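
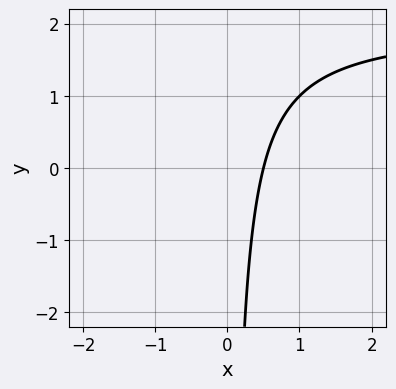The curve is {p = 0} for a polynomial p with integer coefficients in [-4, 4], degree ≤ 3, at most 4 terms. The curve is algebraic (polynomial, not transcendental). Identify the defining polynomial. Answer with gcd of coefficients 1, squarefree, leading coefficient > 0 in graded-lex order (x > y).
1. The degree is 2 — the shape is more complex than any degree-1 curve.
2. From the visible intercepts: the curve avoids every integer y-axis point in the box.
3. These observations pin down the coefficients.

x*y - 2*x + 1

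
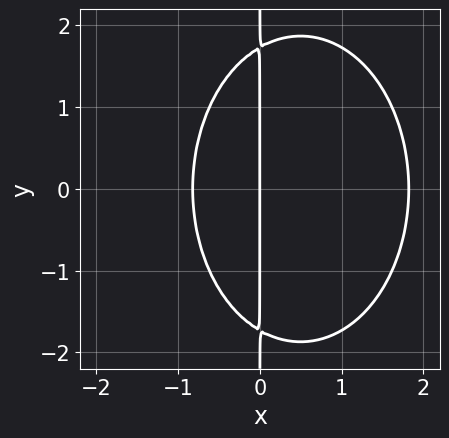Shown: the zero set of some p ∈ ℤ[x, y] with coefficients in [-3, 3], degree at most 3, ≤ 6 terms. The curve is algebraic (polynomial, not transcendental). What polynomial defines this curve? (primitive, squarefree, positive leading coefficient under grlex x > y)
2*x^3 + x*y^2 - 2*x^2 - 3*x

1. Degree: the shape is more complex than any degree-2 curve, so deg p = 3.
2. Symmetries: it's symmetric under y → −y, forcing even powers of y.
3. From the axis intercepts and sections: it meets the x-axis at x = 0 (among the integer gridlines); the visible y-axis segment lies entirely on the curve.
4. Putting this together gives p.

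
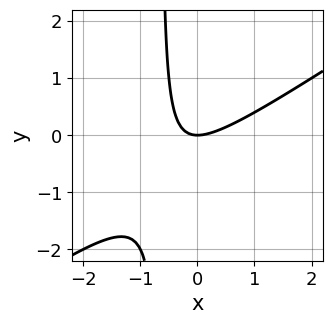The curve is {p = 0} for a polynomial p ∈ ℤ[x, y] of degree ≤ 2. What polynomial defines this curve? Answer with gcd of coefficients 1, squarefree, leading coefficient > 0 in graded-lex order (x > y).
Degree: the shape is more complex than any degree-1 curve, so deg p = 2.
Observable constraints: it meets the x-axis at x = 0 (among the integer gridlines); it crosses the y-axis at the gridline y = 0.
Fitting integer coefficients to these (and the overall shape) gives p.

2*x^2 - 3*x*y - 2*y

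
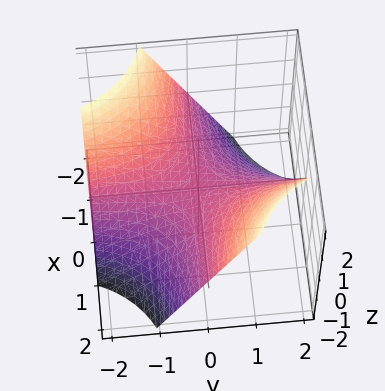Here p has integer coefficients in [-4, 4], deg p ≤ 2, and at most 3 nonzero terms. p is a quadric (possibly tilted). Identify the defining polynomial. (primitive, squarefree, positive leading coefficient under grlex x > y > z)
1. Degree: the shape is more complex than any degree-1 surface, so deg p = 2.
2. Checking where it meets the axes: it crosses the z-axis at the gridline z = 0; every point of the y-axis in the box is on the surface.
3. These observations pin down the coefficients. Check: (1, 0, 0) on the x-axis lies on the surface, and p(1, 0, 0) = 0. ✓

x*y - z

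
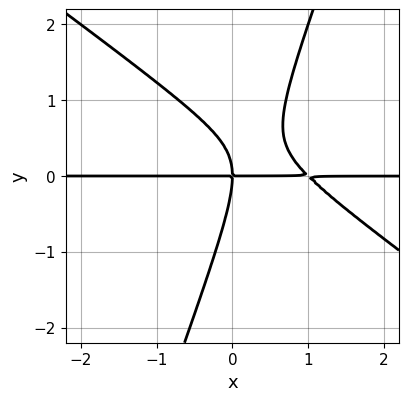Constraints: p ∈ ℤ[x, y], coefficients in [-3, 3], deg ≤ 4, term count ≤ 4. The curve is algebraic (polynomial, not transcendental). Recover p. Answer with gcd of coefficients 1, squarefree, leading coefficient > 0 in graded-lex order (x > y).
2*x^2*y + 2*x*y^2 - y^3 - 2*x*y

1. deg p = 3. A generic line meets the curve in up to 3 points.
2. Reading off the gridlines: every point of the x-axis in the box is on the curve; it meets the y-axis at y = 0 (among the integer gridlines).
3. These observations pin down the coefficients.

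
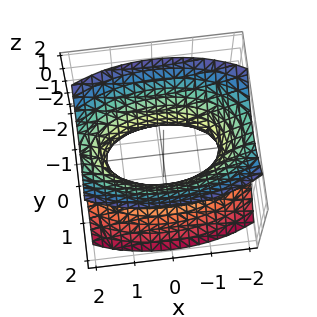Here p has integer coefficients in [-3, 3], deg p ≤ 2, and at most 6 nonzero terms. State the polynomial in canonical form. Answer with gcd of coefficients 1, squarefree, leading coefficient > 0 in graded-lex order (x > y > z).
First, the degree is 2 — an hourglass — one-sheet hyperboloid; a quadric.
Next, symmetries: it's symmetric under y → −y, forcing even powers of y; the x ↦ −x reflection is a symmetry, so x appears only in even powers; it's symmetric under z → −z, forcing even powers of z.
Next, observable constraints: no z-intercept at any integer in the box.
Finally, together with the visible shape, these determine p as stated.

x^2 + 3*y^2 - 2*z^2 - 2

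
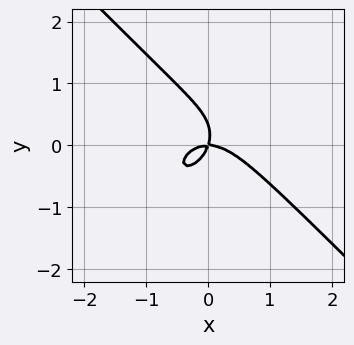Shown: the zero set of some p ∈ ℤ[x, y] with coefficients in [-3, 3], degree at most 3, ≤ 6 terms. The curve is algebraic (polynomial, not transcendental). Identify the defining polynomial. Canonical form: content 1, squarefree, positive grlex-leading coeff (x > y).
1. Degree: a generic line meets the curve in up to 3 points, so deg p = 3.
2. Reading off the gridlines: it crosses the y-axis at the gridline y = 0; it meets the x-axis at x = 0 (among the integer gridlines).
3. These observations pin down the coefficients.

3*x^3 + 3*y^3 + 3*x*y - y^2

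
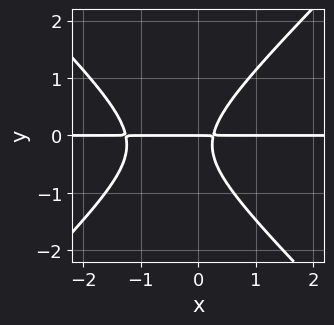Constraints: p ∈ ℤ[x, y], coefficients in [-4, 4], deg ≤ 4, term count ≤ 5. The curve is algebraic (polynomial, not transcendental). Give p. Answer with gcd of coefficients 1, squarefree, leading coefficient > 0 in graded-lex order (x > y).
3*x^2*y - 3*y^3 + 3*x*y - y^2 - y

deg p = 3. No degree-2 curve has this shape.
From the visible intercepts: it crosses the y-axis at the gridline y = 0; the visible x-axis segment lies entirely on the curve.
Solving for integer coefficients yields p as stated.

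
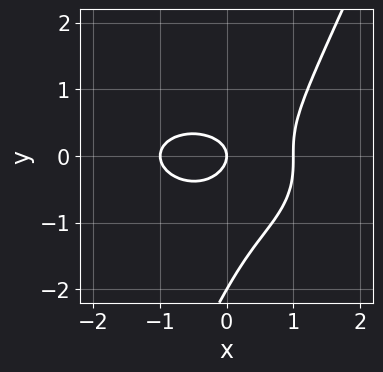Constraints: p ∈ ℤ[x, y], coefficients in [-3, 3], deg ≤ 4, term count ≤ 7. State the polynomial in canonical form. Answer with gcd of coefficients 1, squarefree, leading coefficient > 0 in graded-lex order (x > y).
Degree: a generic line meets the curve in up to 3 points, so deg p = 3.
From the axis intercepts and sections: among the integer gridlines, it crosses the x-axis at x ∈ {-1, 0, 1}; among the integer gridlines, it crosses the y-axis at y ∈ {-2, 0}.
The integer polynomial consistent with all of this is the stated p.

x^3 + 2*x*y^2 - y^3 - 2*y^2 - x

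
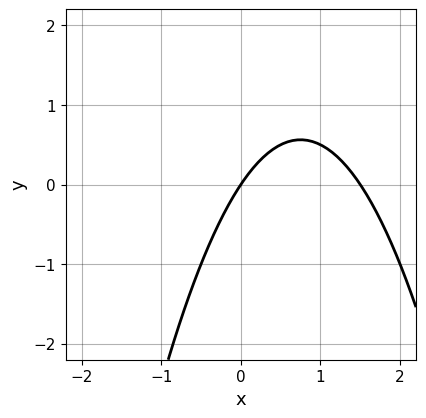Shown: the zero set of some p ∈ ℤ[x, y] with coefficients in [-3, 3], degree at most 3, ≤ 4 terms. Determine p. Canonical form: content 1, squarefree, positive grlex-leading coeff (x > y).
2*x^2 - 3*x + 2*y

(a) The degree is 2 — no degree-1 curve has this shape.
(b) From the visible intercepts: it crosses the y-axis at the gridline y = 0; it crosses the x-axis at the gridline x = 0.
(c) Putting this together gives p.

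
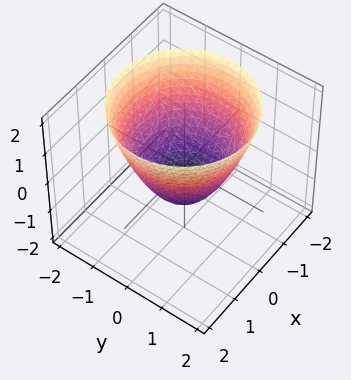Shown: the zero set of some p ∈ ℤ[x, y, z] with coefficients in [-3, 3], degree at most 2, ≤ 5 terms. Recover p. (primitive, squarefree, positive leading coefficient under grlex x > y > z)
x^2 + y^2 - z - 1

Degree: no degree-1 surface has this shape, so deg p = 2.
Symmetries: rotational symmetry about the z-axis ⇒ p depends on x, y only through x² + y².
From the axis intercepts and sections: among the integer gridlines, it crosses the x-axis at x ∈ {-1, 1}; among the integer gridlines, it crosses the y-axis at y ∈ {-1, 1}; a circular section at z = 2 has radius between 1 and 2.
Together with the visible shape, these determine p as stated. Check: (0, 0, -1) on the z-axis lies on the surface, and p(0, 0, -1) = 0. ✓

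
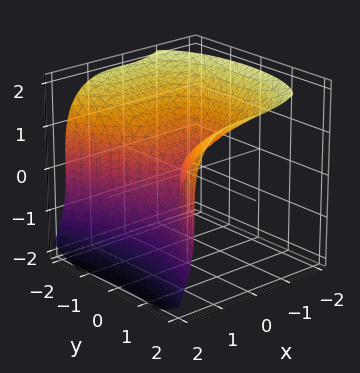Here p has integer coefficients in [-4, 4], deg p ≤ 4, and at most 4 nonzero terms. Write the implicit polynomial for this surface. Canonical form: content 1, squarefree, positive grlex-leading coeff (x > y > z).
1. Degree: a generic line meets the surface in up to 3 points, so deg p = 3.
2. Checking where it meets the axes: it crosses the z-axis at the gridline z = 0; it meets the x-axis at x = 0 (among the integer gridlines); it crosses the y-axis at the gridline y = 0.
3. Matching integer coefficients to the picture gives p.

3*x^3 + 2*z^3 - 3*y^2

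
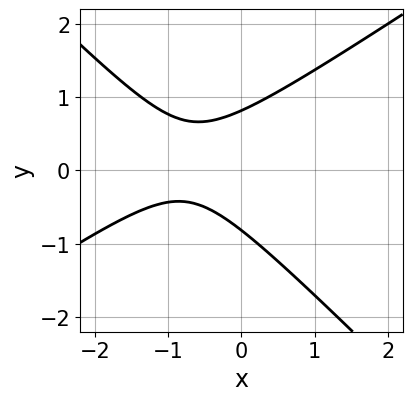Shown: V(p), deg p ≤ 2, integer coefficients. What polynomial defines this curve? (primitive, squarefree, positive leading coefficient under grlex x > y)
2*x^2 - x*y - 3*y^2 + 3*x + 2

1. The degree is 2 — no degree-1 curve has this shape.
2. Against the integer gridlines: the curve avoids every integer x-axis point in the box.
3. These observations pin down the coefficients.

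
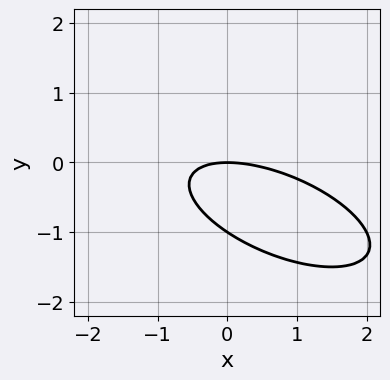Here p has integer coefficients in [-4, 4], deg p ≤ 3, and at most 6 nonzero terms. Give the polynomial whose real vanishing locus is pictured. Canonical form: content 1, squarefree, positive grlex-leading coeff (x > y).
x^2 + 2*x*y + 3*y^2 + 3*y

1. The degree is 2 — a generic line meets the curve in up to 2 points.
2. Observable constraints: the y-axis gridline crossings are at y ∈ {-1, 0}; one x-axis crossing is at x = 0.
3. Matching integer coefficients to the picture gives p.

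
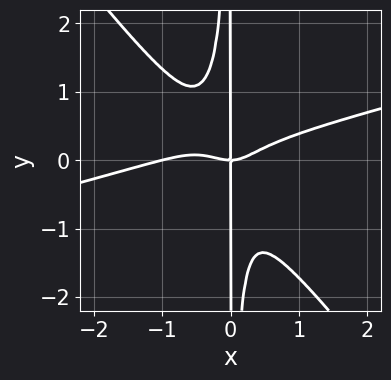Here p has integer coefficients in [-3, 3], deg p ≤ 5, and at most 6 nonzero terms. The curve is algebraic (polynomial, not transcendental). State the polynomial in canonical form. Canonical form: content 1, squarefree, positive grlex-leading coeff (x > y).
deg p = 4. The shape is more complex than any degree-3 curve.
Observable constraints: every point of the y-axis in the box is on the curve; the x-axis gridline crossings are at x ∈ {-1, 0}.
Assembling these constraints gives the stated polynomial.

x^4 - 3*x^3*y - 3*x^2*y^2 + x^3 - x*y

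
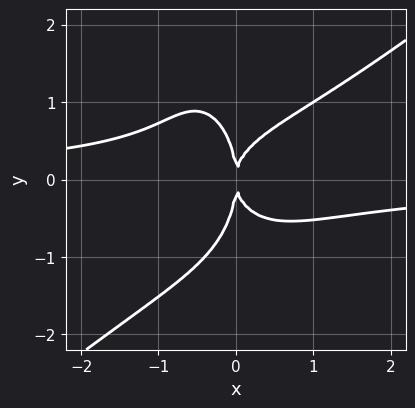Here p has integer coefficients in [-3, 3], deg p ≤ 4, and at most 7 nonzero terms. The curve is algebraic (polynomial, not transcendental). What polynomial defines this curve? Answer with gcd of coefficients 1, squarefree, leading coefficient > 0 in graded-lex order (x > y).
3*x^3*y - 3*x^2*y^2 - y^4 - 2*x*y^2 + 3*x^2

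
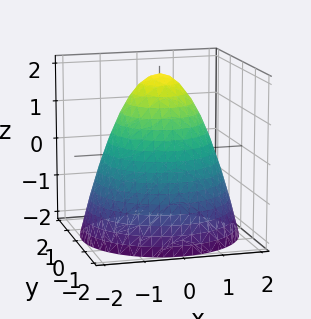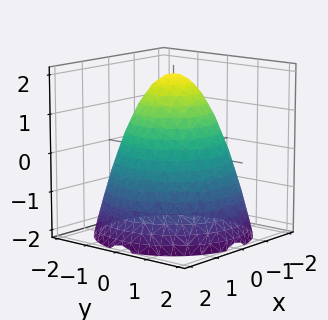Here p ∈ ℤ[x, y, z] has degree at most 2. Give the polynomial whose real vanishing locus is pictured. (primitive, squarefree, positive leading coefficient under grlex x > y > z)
x^2 + y^2 + z - 2

First, degree: the shape is more complex than any degree-1 surface, so deg p = 2.
Then, symmetries: rotational symmetry about the z-axis ⇒ p depends on x, y only through x² + y².
Then, against the integer gridlines: a circular section at z = 1 has radius exactly 1; it crosses the z-axis at the gridline z = 2.
Finally, these observations pin down the coefficients.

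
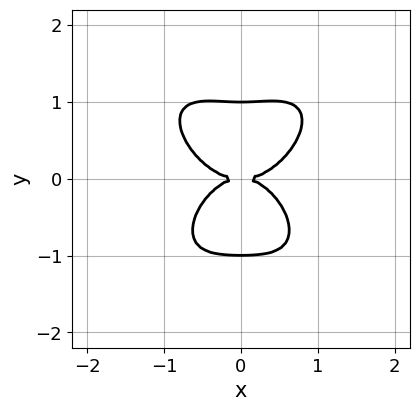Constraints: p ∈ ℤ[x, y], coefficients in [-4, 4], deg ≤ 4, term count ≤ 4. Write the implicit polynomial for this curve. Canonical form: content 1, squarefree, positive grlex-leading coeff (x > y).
Degree: the shape is more complex than any degree-3 curve, so deg p = 4.
Symmetries: the x ↦ −x reflection is a symmetry, so x appears only in even powers.
From the axis intercepts and sections: the y-axis gridline crossings are at y ∈ {-1, 0, 1}; it meets the x-axis at x = 0 (among the integer gridlines).
The integer polynomial consistent with all of this is the stated p.

3*x^4 + 3*y^4 - x^2*y - 3*y^2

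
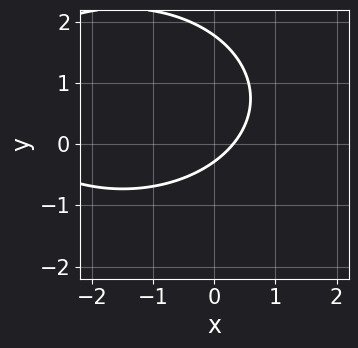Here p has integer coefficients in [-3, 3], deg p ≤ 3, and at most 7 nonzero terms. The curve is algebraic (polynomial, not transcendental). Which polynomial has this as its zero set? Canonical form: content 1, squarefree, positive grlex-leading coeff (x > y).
x^2 + 2*y^2 + 3*x - 3*y - 1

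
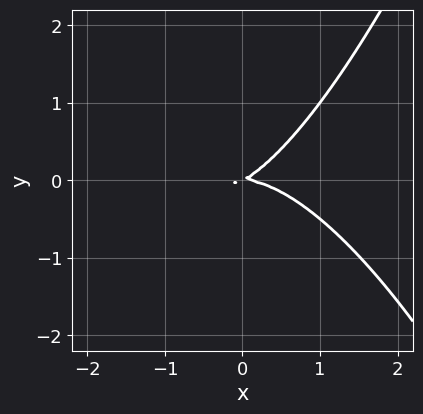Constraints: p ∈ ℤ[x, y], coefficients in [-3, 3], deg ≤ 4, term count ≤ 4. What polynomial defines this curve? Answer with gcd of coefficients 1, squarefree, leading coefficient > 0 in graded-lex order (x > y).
1. deg p = 3.
2. Observable constraints: one y-axis crossing is at y = 0; it meets the x-axis at x = 0 (among the integer gridlines).
3. Putting this together gives p.

x^3 + x*y - 2*y^2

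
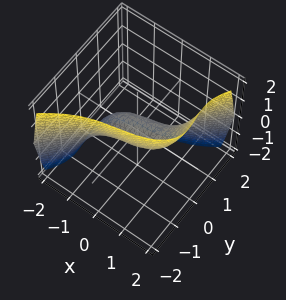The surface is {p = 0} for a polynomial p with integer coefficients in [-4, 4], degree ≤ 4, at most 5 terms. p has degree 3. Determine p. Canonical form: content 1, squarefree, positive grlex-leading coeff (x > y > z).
x^3 + 2*x*y^2 - 3*y^3 - 3*z

The degree is 3 — a generic line meets the surface in up to 3 points.
Reading off the gridlines: it meets the y-axis at y = 0 (among the integer gridlines); it meets the z-axis at z = 0 (among the integer gridlines); it meets the x-axis at x = 0 (among the integer gridlines).
Matching integer coefficients to the picture gives p.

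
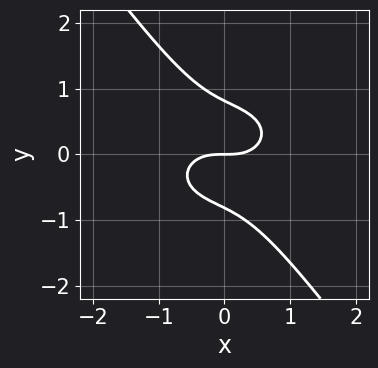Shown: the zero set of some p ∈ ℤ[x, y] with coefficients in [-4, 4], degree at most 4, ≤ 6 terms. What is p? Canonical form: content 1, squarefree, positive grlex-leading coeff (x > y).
(a) The degree is 3 — the shape is more complex than any degree-2 curve.
(b) From the visible intercepts: it crosses the y-axis at the gridline y = 0; one x-axis crossing is at x = 0.
(c) Together with the visible shape, these determine p as stated.

2*x^3 + 3*x*y^2 + 3*y^3 - 2*y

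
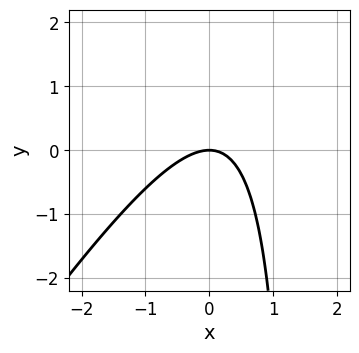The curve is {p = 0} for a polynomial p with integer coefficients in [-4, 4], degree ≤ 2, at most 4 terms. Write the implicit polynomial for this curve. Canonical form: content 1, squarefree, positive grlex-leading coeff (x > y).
3*x^2 - 2*x*y + 3*y

(a) Degree: the shape is more complex than any degree-1 curve, so deg p = 2.
(b) From the visible intercepts: it meets the y-axis at y = 0 (among the integer gridlines); it meets the x-axis at x = 0 (among the integer gridlines).
(c) The integer polynomial consistent with all of this is the stated p.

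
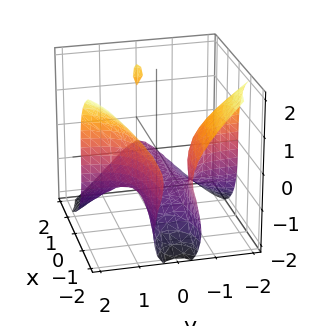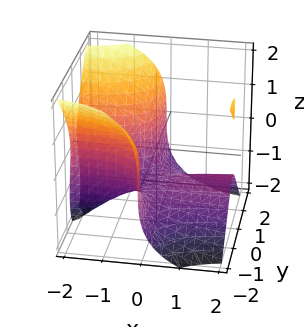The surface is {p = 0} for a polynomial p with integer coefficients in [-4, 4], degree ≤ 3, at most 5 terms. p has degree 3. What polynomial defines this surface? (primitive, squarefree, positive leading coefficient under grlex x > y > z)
3*x*y^2 - x*z^2 + z^3 + 1

1. deg p = 3. A generic line meets the surface in up to 3 points.
2. From the axis intercepts and sections: the surface avoids every integer y-axis point in the box; it crosses the z-axis at the gridline z = -1; no x-intercept at any integer in the box.
3. These observations pin down the coefficients.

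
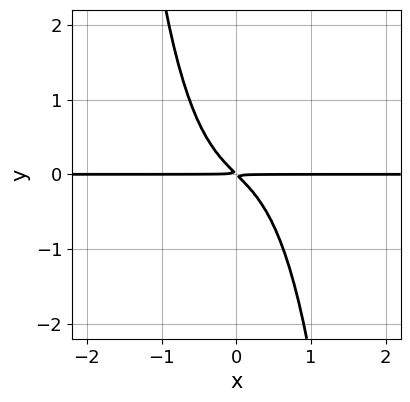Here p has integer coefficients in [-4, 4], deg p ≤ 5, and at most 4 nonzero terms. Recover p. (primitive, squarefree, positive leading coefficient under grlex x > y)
3*x^3*y + 2*x*y + 2*y^2

(a) The degree is 4 — a generic line meets the curve in up to 4 points.
(b) Observable constraints: the visible x-axis segment lies entirely on the curve.
(c) Matching integer coefficients to the picture gives p.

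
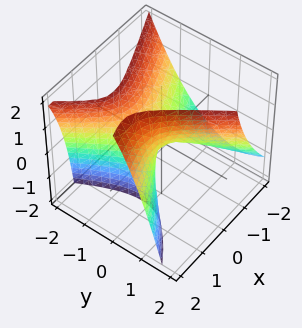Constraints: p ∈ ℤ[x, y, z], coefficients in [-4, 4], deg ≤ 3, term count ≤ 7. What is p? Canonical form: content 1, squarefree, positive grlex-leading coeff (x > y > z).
(a) The degree is 2 — a generic line meets the surface in up to 2 points.
(b) Against the integer gridlines: one z-axis crossing is at z = 0; it meets the y-axis at y = 0 (among the integer gridlines); one x-axis crossing is at x = 0.
(c) Fitting integer coefficients to these (and the overall shape) gives p.

2*x^2 - 3*x*y - 3*x*z - 3*y^2 + 2*z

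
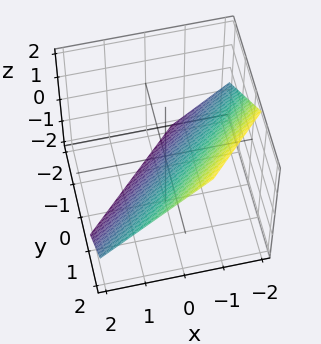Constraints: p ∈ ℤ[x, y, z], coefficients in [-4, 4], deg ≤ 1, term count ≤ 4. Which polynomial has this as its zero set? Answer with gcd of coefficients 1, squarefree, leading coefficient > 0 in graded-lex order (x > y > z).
(a) deg p = 1.
(b) The integer polynomial consistent with all of this is the stated p.

3*x - 3*y + 3*z + 2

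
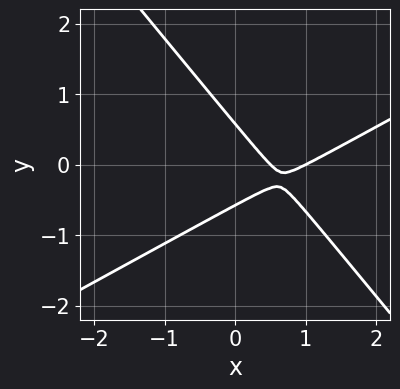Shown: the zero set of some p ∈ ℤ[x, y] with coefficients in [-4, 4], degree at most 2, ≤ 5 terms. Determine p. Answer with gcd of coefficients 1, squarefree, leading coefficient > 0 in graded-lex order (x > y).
2*x^2 - 2*x*y - 3*y^2 - 3*x + 1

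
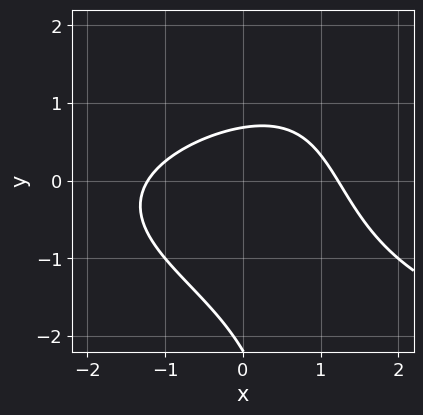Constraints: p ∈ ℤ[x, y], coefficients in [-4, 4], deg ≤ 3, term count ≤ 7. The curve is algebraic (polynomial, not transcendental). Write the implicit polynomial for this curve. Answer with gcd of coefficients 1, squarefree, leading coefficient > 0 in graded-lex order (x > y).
1. deg p = 3.
2. Matching integer coefficients to the picture gives p.

2*x*y^2 - 2*x^2 - 2*y^2 - 3*y + 3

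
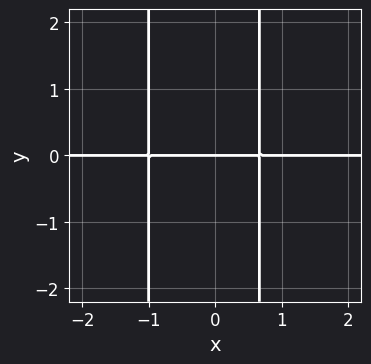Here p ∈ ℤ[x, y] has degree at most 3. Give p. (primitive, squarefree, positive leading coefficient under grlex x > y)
3*x^2*y + x*y - 2*y

The degree is 3 — the shape is more complex than any degree-2 curve.
Against the integer gridlines: the visible x-axis segment lies entirely on the curve; it meets the y-axis at y = 0 (among the integer gridlines).
Fitting integer coefficients to these (and the overall shape) gives p.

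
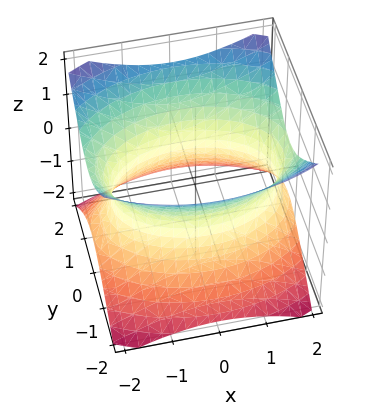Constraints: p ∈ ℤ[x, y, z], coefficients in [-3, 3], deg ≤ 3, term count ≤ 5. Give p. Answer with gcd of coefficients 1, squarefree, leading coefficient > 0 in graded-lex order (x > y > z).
x^2 + 2*y^2 - 2*z^2 - 3

1. Degree: one connected sheet with a waist; a quadric, so deg p = 2.
2. Symmetries: mirror symmetry x ↦ −x ⇒ only even powers of x; mirror symmetry y ↦ −y ⇒ only even powers of y; the z ↦ −z reflection is a symmetry, so z appears only in even powers.
3. Reading off the gridlines: it misses every integer gridline on the z-axis.
4. Fitting integer coefficients to these (and the overall shape) gives p.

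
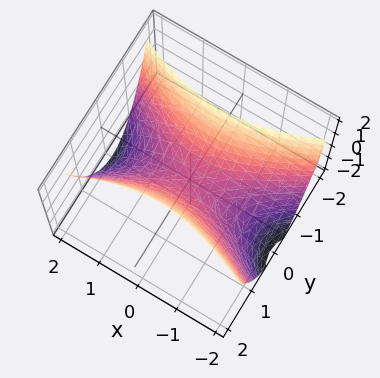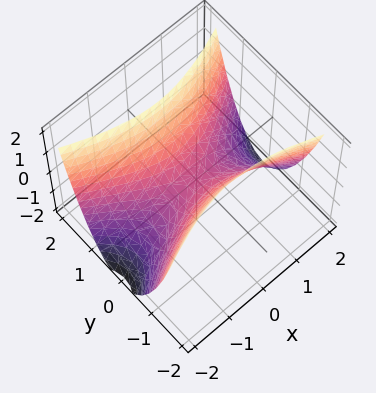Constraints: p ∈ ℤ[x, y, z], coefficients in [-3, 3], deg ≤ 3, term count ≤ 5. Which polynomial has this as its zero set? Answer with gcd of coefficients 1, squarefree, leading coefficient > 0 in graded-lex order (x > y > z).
The degree is 2 — a hyperbolic paraboloid; a quadric.
Symmetries: it's symmetric under x → −x, forcing even powers of x; it's symmetric under y → −y, forcing even powers of y.
From the visible intercepts: it meets the y-axis at y = 0 (among the integer gridlines); it crosses the z-axis at the gridline z = 0; it meets the x-axis at x = 0 (among the integer gridlines).
The integer polynomial consistent with all of this is the stated p.

x^2 - 3*y^2 + 2*z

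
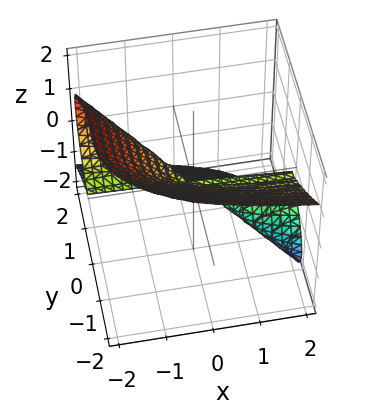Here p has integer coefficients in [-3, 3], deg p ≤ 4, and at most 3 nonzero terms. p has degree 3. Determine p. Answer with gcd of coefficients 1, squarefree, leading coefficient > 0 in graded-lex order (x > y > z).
Degree: no degree-2 surface has this shape, so deg p = 3.
Checking where it meets the axes: it crosses the y-axis at the gridline y = 0; every point of the x-axis in the box is on the surface; one z-axis crossing is at z = 0.
Matching integer coefficients to the picture gives p.

3*x*z^2 + 2*y^3 + 3*z^3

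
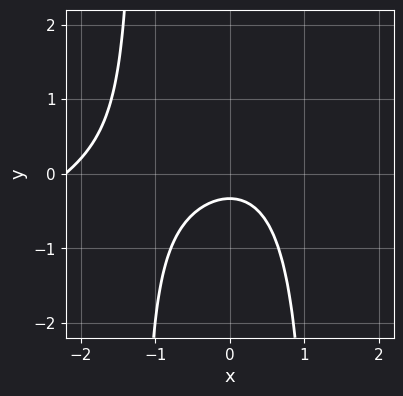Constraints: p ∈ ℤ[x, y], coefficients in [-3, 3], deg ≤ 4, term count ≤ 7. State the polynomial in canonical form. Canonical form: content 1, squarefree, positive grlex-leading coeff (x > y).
x^3 - 2*x^2*y + 2*x^2 + 3*y + 1

First, deg p = 3.
Next, from the visible intercepts: no x-intercept at any integer in the box.
Finally, solving for integer coefficients yields p as stated.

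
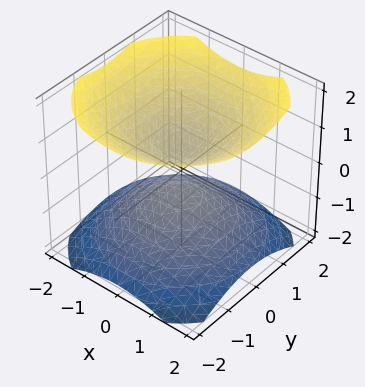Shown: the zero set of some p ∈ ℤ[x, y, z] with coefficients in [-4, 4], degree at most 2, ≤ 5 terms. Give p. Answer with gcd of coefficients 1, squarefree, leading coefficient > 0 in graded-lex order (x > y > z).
1. There are 2 components. They look like related sheets of one shape, so recover p as a whole.
2. Degree: a generic line meets the surface in up to 2 points, so deg p = 2.
3. Symmetry: the surface is invariant under rotation about z: p = q(x² + y², z).
4. From the axis intercepts and sections: no y-intercept at any integer in the box; it misses every integer gridline on the x-axis; a circular section at z = -1 has radius exactly 1.
5. Fitting integer coefficients to these (and the overall shape) gives p.

2*x^2 + 2*y^2 - 3*z^2 + 1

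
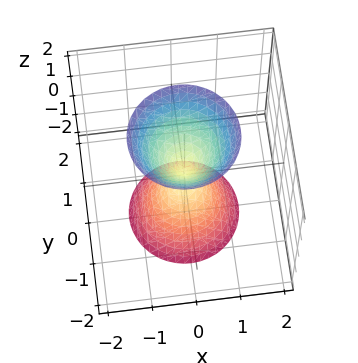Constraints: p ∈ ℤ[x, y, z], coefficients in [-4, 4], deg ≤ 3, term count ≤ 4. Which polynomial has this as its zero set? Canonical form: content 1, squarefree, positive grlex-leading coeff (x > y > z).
3*x^2 + 3*y^2 - z^2

The picture has 2 separate pieces. Treating them together as one polynomial.
deg p = 2. Two nappes meeting at a single point; a quadric.
Symmetries: it's symmetric under z → −z, forcing even powers of z; the surface is invariant under rotation about z: p = q(x² + y², z).
Observable constraints: it crosses the x-axis at the gridline x = 0; a circular section at z = -1 has radius between 0 and 1; one y-axis crossing is at y = 0; it meets the z-axis at z = 0 (among the integer gridlines).
Fitting integer coefficients to these (and the overall shape) gives p.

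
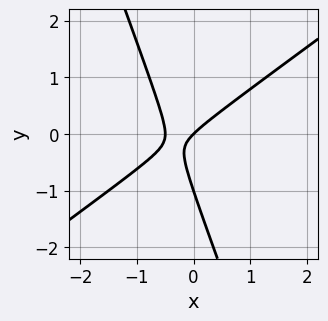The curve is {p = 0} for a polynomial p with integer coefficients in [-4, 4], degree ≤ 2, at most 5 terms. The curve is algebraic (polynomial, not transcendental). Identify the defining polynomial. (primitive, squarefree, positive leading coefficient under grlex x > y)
2*x^2 - 2*x*y - y^2 + x - y

The degree is 2 — no degree-1 curve has this shape.
From the visible intercepts: among the integer gridlines, it crosses the y-axis at y ∈ {-1, 0}; it meets the x-axis at x = 0 (among the integer gridlines).
Together with the visible shape, these determine p as stated.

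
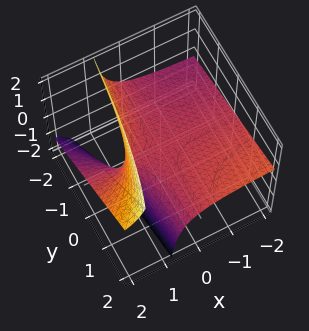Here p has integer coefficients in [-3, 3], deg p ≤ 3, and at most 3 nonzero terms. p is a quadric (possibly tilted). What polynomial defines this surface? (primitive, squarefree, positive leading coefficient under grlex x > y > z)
First, deg p = 2. No degree-1 surface has this shape.
Then, reading off the gridlines: one z-axis crossing is at z = 0; the visible x-axis segment lies entirely on the surface; every point of the y-axis in the box is on the surface.
Finally, solving for integer coefficients yields p as stated.

x*y - 3*x*z + 3*z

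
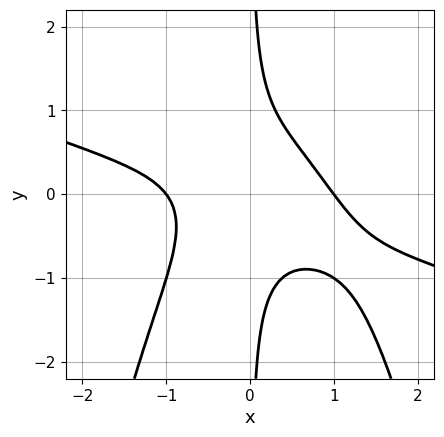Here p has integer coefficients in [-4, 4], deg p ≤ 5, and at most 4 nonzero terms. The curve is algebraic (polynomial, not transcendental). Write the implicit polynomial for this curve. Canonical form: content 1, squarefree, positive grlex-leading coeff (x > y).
x^4 + 3*x^3*y + 3*x*y^2 - 1

First, deg p = 4. A generic line meets the curve in up to 4 points.
Then, from the visible intercepts: the x-axis gridline crossings are at x ∈ {-1, 1}; the curve avoids every integer y-axis point in the box.
Finally, assembling these constraints gives the stated polynomial.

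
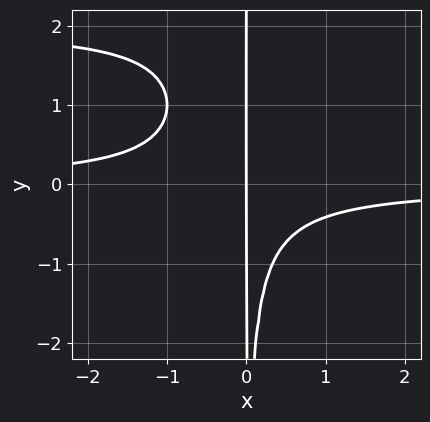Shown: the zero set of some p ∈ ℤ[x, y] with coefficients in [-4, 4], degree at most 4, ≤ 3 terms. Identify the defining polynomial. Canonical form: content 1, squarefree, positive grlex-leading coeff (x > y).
x^2*y^2 - 2*x^2*y - x

deg p = 4. No degree-3 curve has this shape.
Against the integer gridlines: it crosses the x-axis at the gridline x = 0; the visible y-axis segment lies entirely on the curve.
Solving for integer coefficients yields p as stated.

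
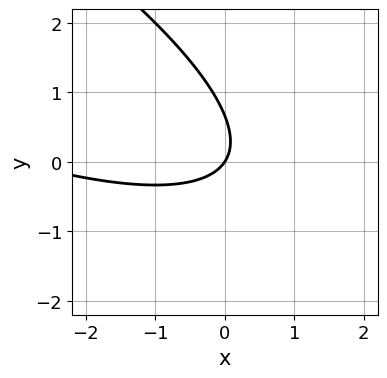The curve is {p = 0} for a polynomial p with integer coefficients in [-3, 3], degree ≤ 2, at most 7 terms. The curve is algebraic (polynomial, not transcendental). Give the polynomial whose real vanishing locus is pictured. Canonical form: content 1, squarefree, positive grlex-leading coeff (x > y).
First, deg p = 2. No degree-1 curve has this shape.
Next, from the visible intercepts: it meets the x-axis at x = 0 (among the integer gridlines); it crosses the y-axis at the gridline y = 0.
Finally, together with the visible shape, these determine p as stated.

x^2 + 3*x*y + 3*y^2 + 3*x - 2*y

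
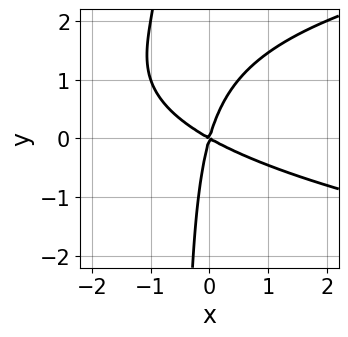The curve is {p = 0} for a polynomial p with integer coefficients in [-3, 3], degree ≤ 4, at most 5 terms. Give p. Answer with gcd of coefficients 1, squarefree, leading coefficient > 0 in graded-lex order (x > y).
2*x*y^2 - 2*x^2 - 3*x*y + y^2

(a) Degree: the shape is more complex than any degree-2 curve, so deg p = 3.
(b) Against the integer gridlines: it meets the x-axis at x = 0 (among the integer gridlines); it meets the y-axis at y = 0 (among the integer gridlines).
(c) Fitting integer coefficients to these (and the overall shape) gives p.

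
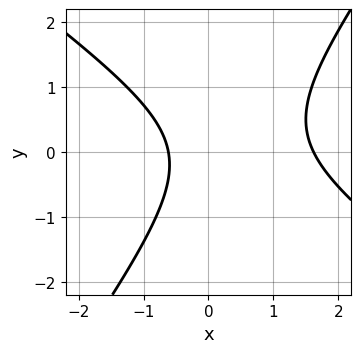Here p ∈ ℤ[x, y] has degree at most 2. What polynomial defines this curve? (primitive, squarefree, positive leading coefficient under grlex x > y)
3*x^2 + 2*x*y - 3*y^2 - 3*x - 3

(a) deg p = 2. The shape is more complex than any degree-1 curve.
(b) From the visible intercepts: it misses every integer gridline on the y-axis.
(c) The integer polynomial consistent with all of this is the stated p.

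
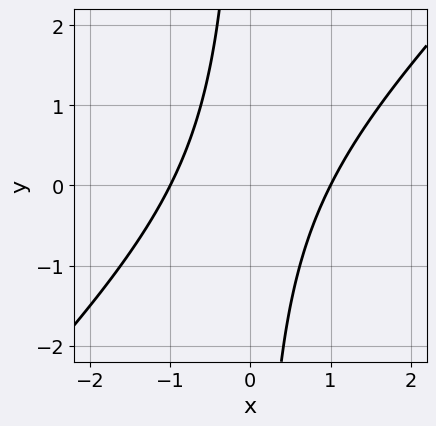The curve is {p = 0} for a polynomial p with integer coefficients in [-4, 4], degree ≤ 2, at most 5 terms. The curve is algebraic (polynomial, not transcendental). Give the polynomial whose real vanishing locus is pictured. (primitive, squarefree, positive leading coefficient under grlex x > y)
x^2 - x*y - 1

(a) The degree is 2 — no degree-1 curve has this shape.
(b) Against the integer gridlines: the x-axis gridline crossings are at x ∈ {-1, 1}; no y-intercept at any integer in the box.
(c) Together with the visible shape, these determine p as stated.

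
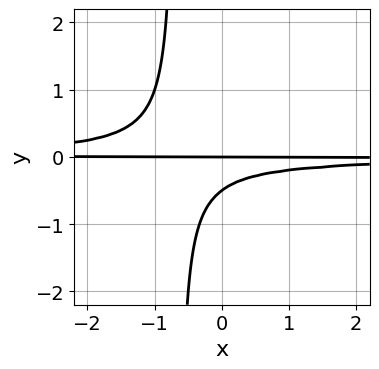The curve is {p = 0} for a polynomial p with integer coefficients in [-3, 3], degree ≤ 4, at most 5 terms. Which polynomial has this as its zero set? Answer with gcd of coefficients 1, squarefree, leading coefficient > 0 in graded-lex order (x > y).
3*x*y^2 + 2*y^2 + y

1. Degree: a generic line meets the curve in up to 3 points, so deg p = 3.
2. From the axis intercepts and sections: it crosses the y-axis at the gridline y = 0; every point of the x-axis in the box is on the curve.
3. Putting this together gives p.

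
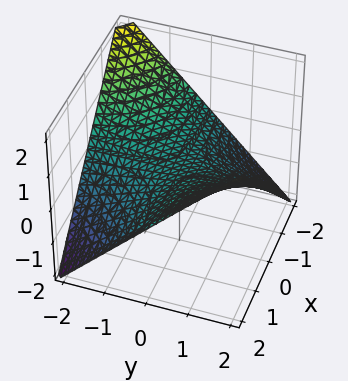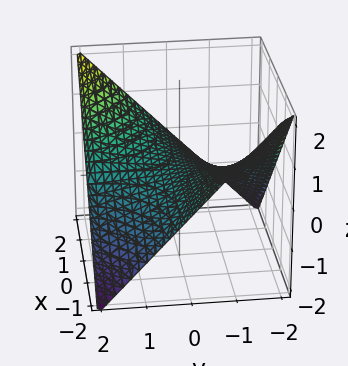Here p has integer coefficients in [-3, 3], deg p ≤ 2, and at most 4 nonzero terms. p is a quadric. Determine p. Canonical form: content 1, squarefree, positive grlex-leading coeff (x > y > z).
x*y - 2*z

First, degree: a saddle surface; a quadric, so deg p = 2.
Then, checking where it meets the axes: the visible x-axis segment lies entirely on the surface; every point of the y-axis in the box is on the surface.
Finally, putting this together gives p.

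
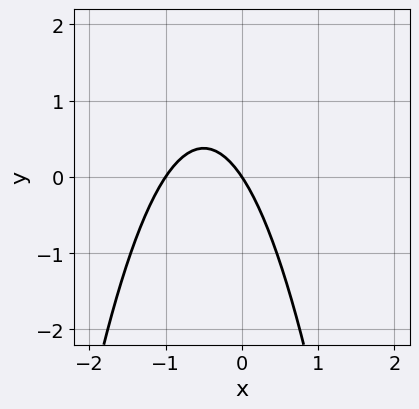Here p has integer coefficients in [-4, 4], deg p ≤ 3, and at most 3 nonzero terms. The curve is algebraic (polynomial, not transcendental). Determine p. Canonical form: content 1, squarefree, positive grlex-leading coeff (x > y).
First, deg p = 2. A generic line meets the curve in up to 2 points.
Then, against the integer gridlines: it crosses the y-axis at the gridline y = 0; among the integer gridlines, it crosses the x-axis at x ∈ {-1, 0}.
Finally, solving for integer coefficients yields p as stated.

3*x^2 + 3*x + 2*y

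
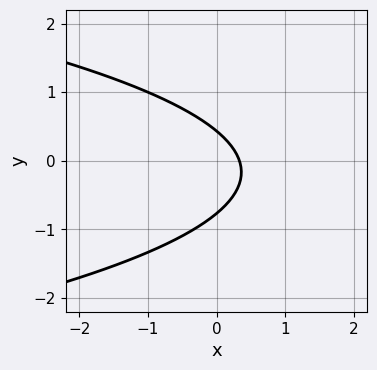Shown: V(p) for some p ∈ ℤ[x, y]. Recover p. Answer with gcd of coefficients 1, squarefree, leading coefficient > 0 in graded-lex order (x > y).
3*y^2 + 3*x + y - 1

(a) deg p = 2. The shape is more complex than any degree-1 curve.
(b) Solving for integer coefficients yields p as stated.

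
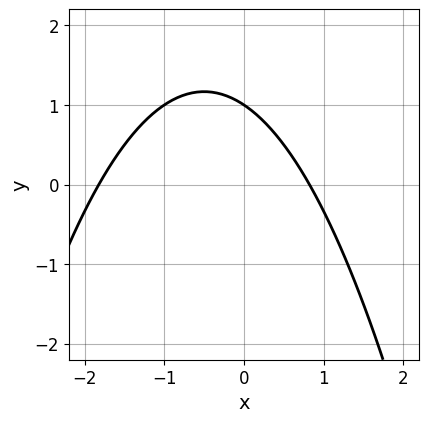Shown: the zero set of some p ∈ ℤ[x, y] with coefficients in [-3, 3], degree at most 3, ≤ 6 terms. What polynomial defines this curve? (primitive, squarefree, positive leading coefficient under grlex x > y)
2*x^2 + 2*x + 3*y - 3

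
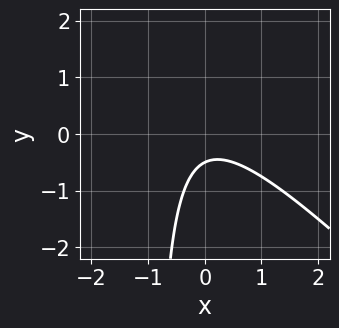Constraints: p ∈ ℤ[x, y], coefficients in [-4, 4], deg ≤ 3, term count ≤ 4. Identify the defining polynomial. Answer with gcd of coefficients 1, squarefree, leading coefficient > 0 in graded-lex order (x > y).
2*x^2 + 2*x*y + 2*y + 1

First, the degree is 2 — the shape is more complex than any degree-1 curve.
Then, against the integer gridlines: no x-intercept at any integer in the box.
Finally, matching integer coefficients to the picture gives p.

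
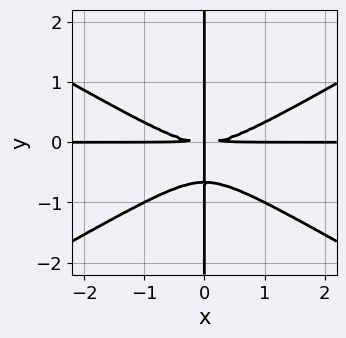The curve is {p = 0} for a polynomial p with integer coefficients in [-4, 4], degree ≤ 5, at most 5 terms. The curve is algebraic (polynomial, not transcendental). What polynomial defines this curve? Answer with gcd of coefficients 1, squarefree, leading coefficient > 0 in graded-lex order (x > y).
1. The degree is 4 — a generic line meets the curve in up to 4 points.
2. Reading off the gridlines: the visible x-axis segment lies entirely on the curve; every point of the y-axis in the box is on the curve.
3. Matching integer coefficients to the picture gives p.

x^3*y - 3*x*y^3 - 2*x*y^2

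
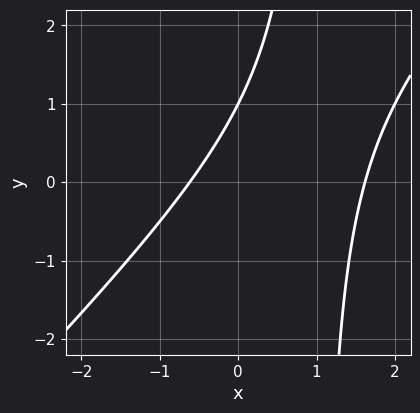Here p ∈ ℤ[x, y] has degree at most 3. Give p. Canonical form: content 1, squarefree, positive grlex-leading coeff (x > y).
deg p = 2.
Observable constraints: one y-axis crossing is at y = 1.
Putting this together gives p.

x^2 - x*y - x + y - 1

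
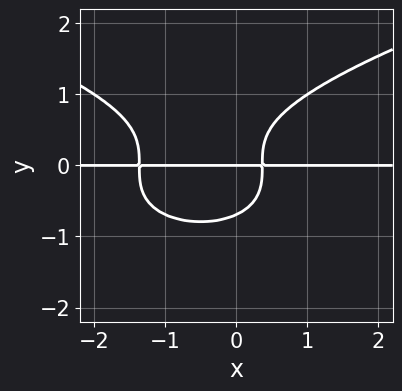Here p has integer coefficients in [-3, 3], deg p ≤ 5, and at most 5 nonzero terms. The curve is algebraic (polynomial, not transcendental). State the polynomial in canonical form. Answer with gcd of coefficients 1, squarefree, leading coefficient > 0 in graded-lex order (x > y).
(a) The degree is 4 — a generic line meets the curve in up to 4 points.
(b) Reading off the gridlines: the visible x-axis segment lies entirely on the curve; one y-axis crossing is at y = 0.
(c) Together with the visible shape, these determine p as stated.

3*y^4 - 2*x^2*y - 2*x*y + y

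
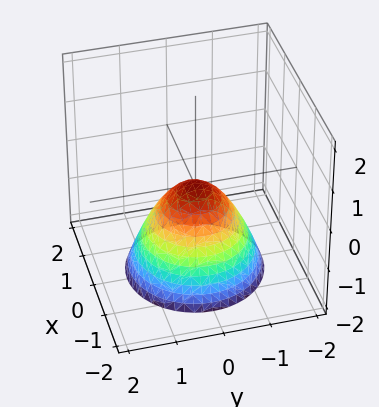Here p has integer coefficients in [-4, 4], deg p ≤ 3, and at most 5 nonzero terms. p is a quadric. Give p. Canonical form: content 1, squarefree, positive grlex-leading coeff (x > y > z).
First, deg p = 2. A single bowl opening along one axis; a quadric.
Next, by symmetry, every cross-section ⟂ z is a circle, so x, y appear only via x² + y².
Then, from the axis intercepts and sections: it crosses the x-axis at the gridline x = 0; a circular section at z = -2 has radius between 1 and 2.
Finally, solving for integer coefficients yields p as stated.

x^2 + y^2 + z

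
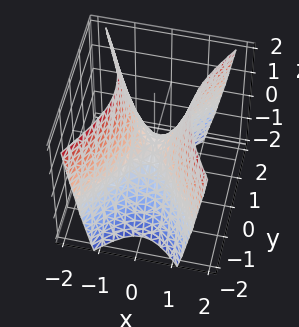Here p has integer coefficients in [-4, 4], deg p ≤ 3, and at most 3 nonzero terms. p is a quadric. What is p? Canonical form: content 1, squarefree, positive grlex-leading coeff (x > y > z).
Degree: a saddle surface; a quadric, so deg p = 2.
Symmetries: the y ↦ −y reflection is a symmetry, so y appears only in even powers; it's symmetric under x → −x, forcing even powers of x.
Observable constraints: it meets the z-axis at z = 0 (among the integer gridlines); one x-axis crossing is at x = 0.
These observations pin down the coefficients.

2*x^2 - y^2 - z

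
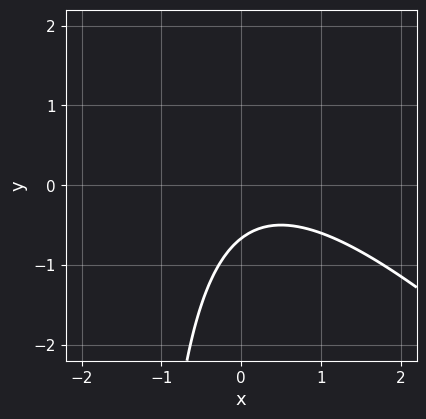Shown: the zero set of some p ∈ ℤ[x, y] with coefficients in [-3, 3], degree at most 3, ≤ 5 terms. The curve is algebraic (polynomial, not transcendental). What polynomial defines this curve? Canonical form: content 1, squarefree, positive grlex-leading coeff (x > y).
2*x^2 + 2*x*y - x + 3*y + 2

1. deg p = 2. No degree-1 curve has this shape.
2. Checking where it meets the axes: it misses every integer gridline on the x-axis.
3. Solving for integer coefficients yields p as stated.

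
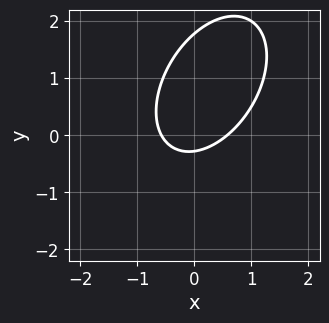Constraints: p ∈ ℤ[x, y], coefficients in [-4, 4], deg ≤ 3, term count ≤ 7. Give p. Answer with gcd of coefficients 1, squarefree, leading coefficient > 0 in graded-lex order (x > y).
deg p = 2. The shape is more complex than any degree-1 curve.
Putting this together gives p.

3*x^2 - 2*x*y + 2*y^2 - 3*y - 1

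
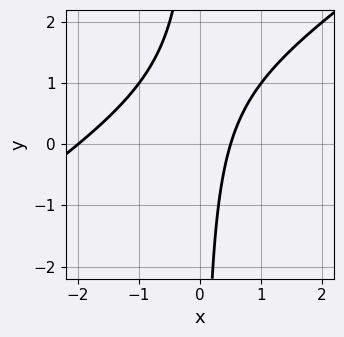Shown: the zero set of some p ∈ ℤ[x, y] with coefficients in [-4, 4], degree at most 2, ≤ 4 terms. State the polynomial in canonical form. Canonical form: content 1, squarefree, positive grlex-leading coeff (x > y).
2*x^2 - 3*x*y + 3*x - 2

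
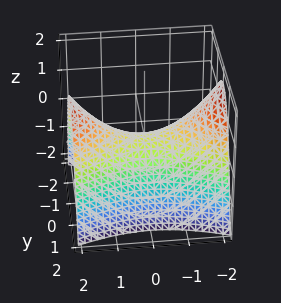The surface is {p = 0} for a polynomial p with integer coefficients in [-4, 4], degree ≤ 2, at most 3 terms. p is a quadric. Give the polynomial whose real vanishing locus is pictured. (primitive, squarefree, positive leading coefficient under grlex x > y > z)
x^2 - 3*y^2 - 3*z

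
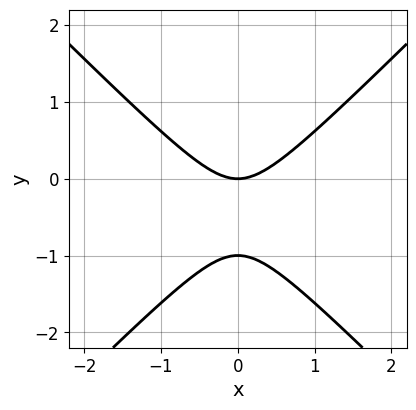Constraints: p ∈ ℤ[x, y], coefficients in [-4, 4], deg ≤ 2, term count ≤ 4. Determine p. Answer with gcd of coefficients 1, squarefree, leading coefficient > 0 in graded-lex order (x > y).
1. deg p = 2.
2. Symmetries: the x ↦ −x reflection is a symmetry, so x appears only in even powers.
3. Checking where it meets the axes: it meets the x-axis at x = 0 (among the integer gridlines); among the integer gridlines, it crosses the y-axis at y ∈ {-1, 0}.
4. Fitting integer coefficients to these (and the overall shape) gives p.

x^2 - y^2 - y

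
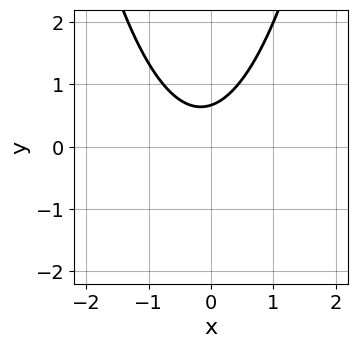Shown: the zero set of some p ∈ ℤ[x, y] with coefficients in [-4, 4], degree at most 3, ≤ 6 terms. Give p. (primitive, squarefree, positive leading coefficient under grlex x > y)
First, deg p = 2. The shape is more complex than any degree-1 curve.
Next, from the axis intercepts and sections: it misses every integer gridline on the x-axis.
Finally, solving for integer coefficients yields p as stated.

3*x^2 + x - 3*y + 2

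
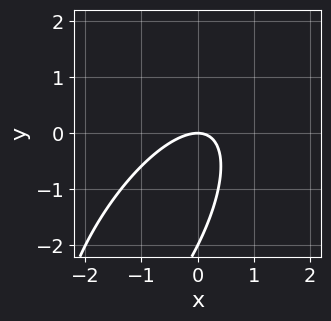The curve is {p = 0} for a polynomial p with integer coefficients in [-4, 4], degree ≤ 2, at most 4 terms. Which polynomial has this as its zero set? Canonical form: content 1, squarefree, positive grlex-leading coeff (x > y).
2*x^2 - 2*x*y + y^2 + 2*y

deg p = 2. A generic line meets the curve in up to 2 points.
From the visible intercepts: it meets the x-axis at x = 0 (among the integer gridlines); among the integer gridlines, it crosses the y-axis at y ∈ {-2, 0}.
Together with the visible shape, these determine p as stated.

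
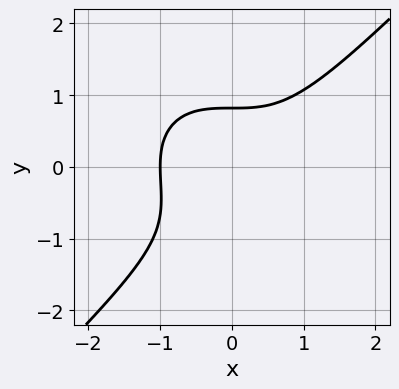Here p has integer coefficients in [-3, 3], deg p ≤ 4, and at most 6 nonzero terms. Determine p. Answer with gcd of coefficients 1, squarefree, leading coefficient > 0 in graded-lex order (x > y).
3*x^3 - 3*y^3 - 2*y^2 + 3

1. Degree: the shape is more complex than any degree-2 curve, so deg p = 3.
2. Against the integer gridlines: one x-axis crossing is at x = -1.
3. Fitting integer coefficients to these (and the overall shape) gives p.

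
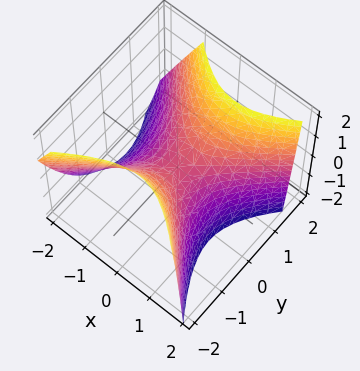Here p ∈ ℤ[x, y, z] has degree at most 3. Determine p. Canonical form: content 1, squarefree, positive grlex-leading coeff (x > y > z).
deg p = 2. No degree-1 surface has this shape.
From the visible intercepts: it meets the y-axis at y = 0 (among the integer gridlines); it crosses the z-axis at the gridline z = 0; one x-axis crossing is at x = 0.
Putting this together gives p.

3*x^2 - x*y - x*z - 3*y^2 + 3*z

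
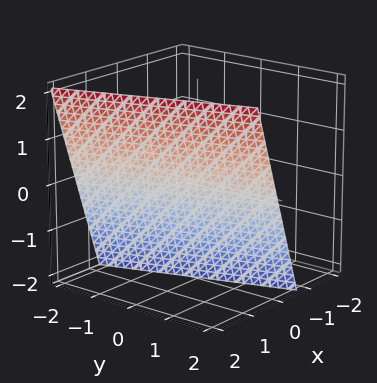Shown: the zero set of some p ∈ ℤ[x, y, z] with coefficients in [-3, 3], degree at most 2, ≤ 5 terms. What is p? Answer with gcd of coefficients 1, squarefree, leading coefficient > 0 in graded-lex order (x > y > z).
(a) Degree: the surface is flat (a plane), so deg p = 1.
(b) Reading off the gridlines: one y-axis crossing is at y = 2; it meets the z-axis at z = -2 (among the integer gridlines).
(c) Assembling these constraints gives the stated polynomial.

3*x + y - z - 2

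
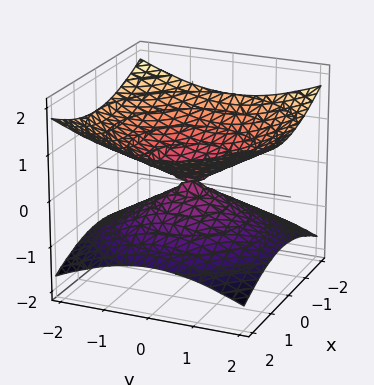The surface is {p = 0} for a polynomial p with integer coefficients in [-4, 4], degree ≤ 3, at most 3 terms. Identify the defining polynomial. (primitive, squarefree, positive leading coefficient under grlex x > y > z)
1. deg p = 2.
2. Symmetry: the z-axis is an axis of rotation, so x and y enter only as x² + y²; mirror symmetry z ↦ −z ⇒ only even powers of z.
3. Observable constraints: one z-axis crossing is at z = 0; it crosses the y-axis at the gridline y = 0; a circular section at z = -1 has radius between 1 and 2; it meets the x-axis at x = 0 (among the integer gridlines).
4. Together with the visible shape, these determine p as stated.

x^2 + y^2 - 3*z^2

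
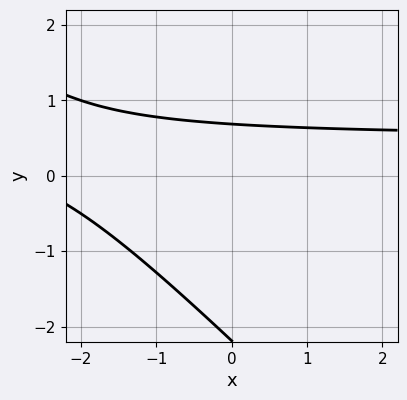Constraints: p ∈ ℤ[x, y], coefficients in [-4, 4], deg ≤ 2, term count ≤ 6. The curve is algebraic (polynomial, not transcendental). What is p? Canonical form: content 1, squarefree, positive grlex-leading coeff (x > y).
deg p = 2. No degree-1 curve has this shape.
Reading off the gridlines: it misses every integer gridline on the x-axis.
The integer polynomial consistent with all of this is the stated p.

2*x*y + 2*y^2 - x + 3*y - 3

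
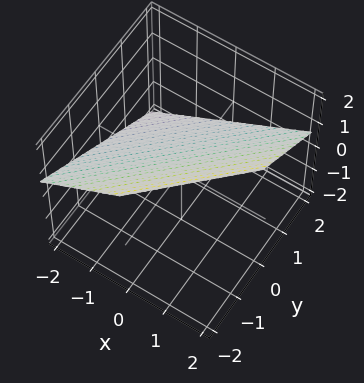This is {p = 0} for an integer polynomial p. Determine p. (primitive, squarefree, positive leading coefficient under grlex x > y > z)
2*x - 2*y - 3*z + 2

(a) deg p = 1. Every cross-section is a straight line — this is a plane.
(b) Reading off the gridlines: one y-axis crossing is at y = 1; it crosses the x-axis at the gridline x = -1.
(c) Matching integer coefficients to the picture gives p.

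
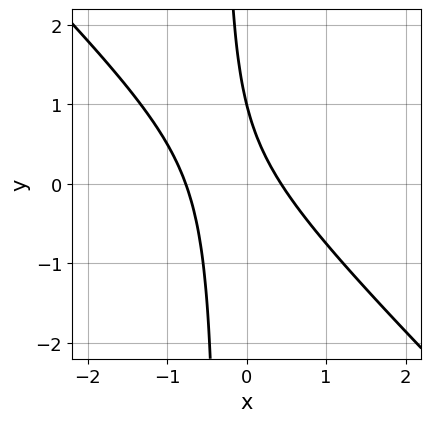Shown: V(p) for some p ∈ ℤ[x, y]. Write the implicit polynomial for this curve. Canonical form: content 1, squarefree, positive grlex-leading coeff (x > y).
(a) The degree is 2 — the shape is more complex than any degree-1 curve.
(b) Checking where it meets the axes: one y-axis crossing is at y = 1.
(c) Solving for integer coefficients yields p as stated.

3*x^2 + 3*x*y + x + y - 1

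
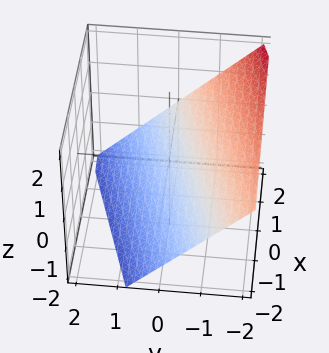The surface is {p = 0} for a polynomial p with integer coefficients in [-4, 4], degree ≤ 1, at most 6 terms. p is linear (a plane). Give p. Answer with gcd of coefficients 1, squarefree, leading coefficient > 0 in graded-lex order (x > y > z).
x - 3*y - 3*z - 2

1. The degree is 1 — the surface is flat (a plane).
2. From the axis intercepts and sections: one x-axis crossing is at x = 2.
3. Putting this together gives p.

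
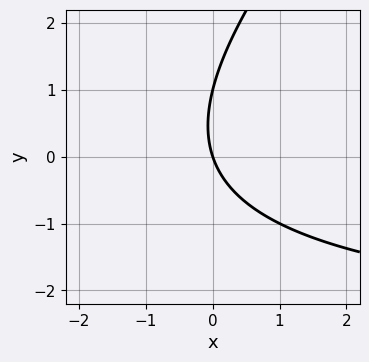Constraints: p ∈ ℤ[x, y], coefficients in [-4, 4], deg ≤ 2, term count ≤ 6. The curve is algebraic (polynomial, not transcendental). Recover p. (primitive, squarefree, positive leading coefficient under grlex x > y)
First, degree: no degree-1 curve has this shape, so deg p = 2.
Next, checking where it meets the axes: one x-axis crossing is at x = 0; the y-axis gridline crossings are at y ∈ {0, 1}.
Finally, these observations pin down the coefficients.

x*y - y^2 + 3*x + y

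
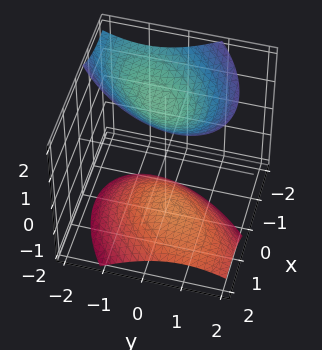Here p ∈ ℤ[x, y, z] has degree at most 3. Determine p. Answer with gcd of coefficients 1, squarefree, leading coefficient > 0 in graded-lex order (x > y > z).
2*x^2 - 2*x*y + 2*x*z + 2*y^2 - 2*z^2 + 3

First, the picture has 2 separate pieces. Treating them together as one polynomial.
Next, the degree is 2 — the shape is more complex than any degree-1 surface.
Then, from the visible intercepts: it misses every integer gridline on the y-axis; the surface avoids every integer x-axis point in the box.
Finally, matching integer coefficients to the picture gives p.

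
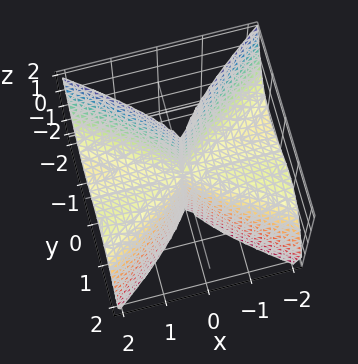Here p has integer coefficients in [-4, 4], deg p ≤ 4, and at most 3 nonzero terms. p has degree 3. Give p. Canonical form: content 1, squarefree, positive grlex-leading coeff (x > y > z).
First, degree: no degree-2 surface has this shape, so deg p = 3.
Then, checking where it meets the axes: one y-axis crossing is at y = 0; the visible z-axis segment lies entirely on the surface.
Finally, putting this together gives p. Check: (1, 0, 0) on the x-axis lies on the surface, and p(1, 0, 0) = 0. ✓

x^2*y - 2*x^2*z - 3*y^3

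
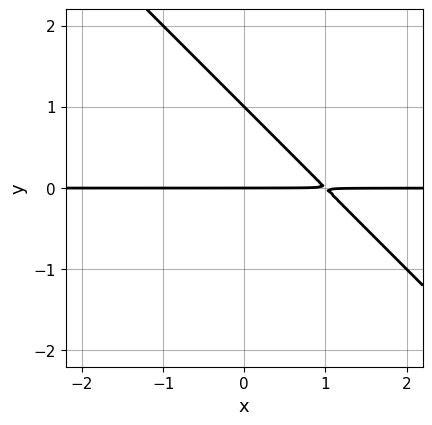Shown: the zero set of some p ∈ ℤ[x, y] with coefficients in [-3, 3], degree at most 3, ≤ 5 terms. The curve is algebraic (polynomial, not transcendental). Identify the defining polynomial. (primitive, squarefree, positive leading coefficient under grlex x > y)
x*y + y^2 - y

(a) deg p = 2. No degree-1 curve has this shape.
(b) Reading off the gridlines: the y-axis gridline crossings are at y ∈ {0, 1}; the visible x-axis segment lies entirely on the curve.
(c) These observations pin down the coefficients.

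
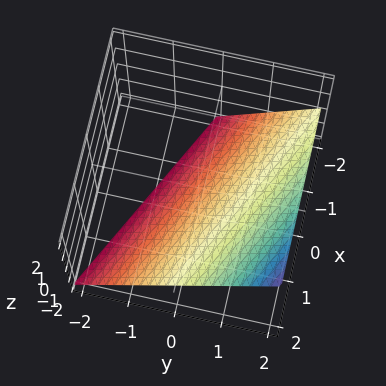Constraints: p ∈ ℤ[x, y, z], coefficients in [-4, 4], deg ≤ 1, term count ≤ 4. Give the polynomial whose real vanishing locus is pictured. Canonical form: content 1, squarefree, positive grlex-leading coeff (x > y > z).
x + 2*y - 2*z - 2

First, deg p = 1. The surface is flat (a plane).
Next, from the visible intercepts: it meets the z-axis at z = -1 (among the integer gridlines); it meets the y-axis at y = 1 (among the integer gridlines); one x-axis crossing is at x = 2.
Finally, fitting integer coefficients to these (and the overall shape) gives p.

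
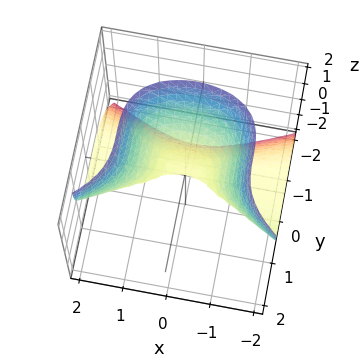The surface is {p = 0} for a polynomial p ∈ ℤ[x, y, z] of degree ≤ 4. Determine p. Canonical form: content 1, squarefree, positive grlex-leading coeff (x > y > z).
2*x^2*z - 3*y^3 - 2*z^2

(a) Degree: a generic line meets the surface in up to 3 points, so deg p = 3.
(b) Observable constraints: one z-axis crossing is at z = 0; the visible x-axis segment lies entirely on the surface; it crosses the y-axis at the gridline y = 0.
(c) Putting this together gives p.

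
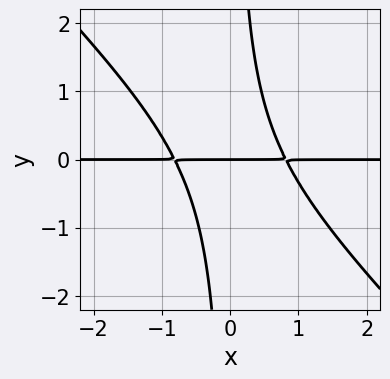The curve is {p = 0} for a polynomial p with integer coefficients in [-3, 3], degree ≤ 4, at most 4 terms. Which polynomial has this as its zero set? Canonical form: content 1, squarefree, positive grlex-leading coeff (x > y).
The degree is 3 — no degree-2 curve has this shape.
From the axis intercepts and sections: it meets the y-axis at y = 0 (among the integer gridlines); every point of the x-axis in the box is on the curve.
Together with the visible shape, these determine p as stated.

3*x^2*y + 3*x*y^2 - 2*y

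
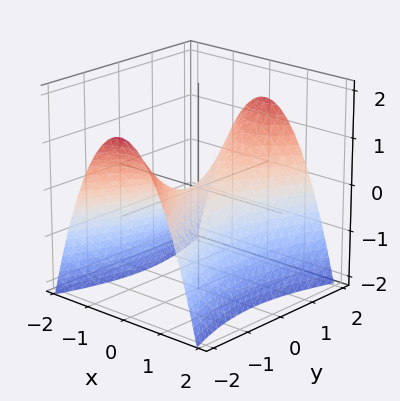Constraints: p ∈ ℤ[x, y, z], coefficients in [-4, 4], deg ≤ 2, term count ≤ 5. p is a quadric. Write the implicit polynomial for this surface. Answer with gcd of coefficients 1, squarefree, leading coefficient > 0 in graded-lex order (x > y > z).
First, the degree is 2 — a hyperbolic paraboloid; a quadric.
Next, symmetries: mirror symmetry y ↦ −y ⇒ only even powers of y; the x ↦ −x reflection is a symmetry, so x appears only in even powers.
Next, checking where it meets the axes: one y-axis crossing is at y = 0; it crosses the z-axis at the gridline z = 0; it meets the x-axis at x = 0 (among the integer gridlines).
Finally, solving for integer coefficients yields p as stated.

3*x^2 - y^2 + 3*z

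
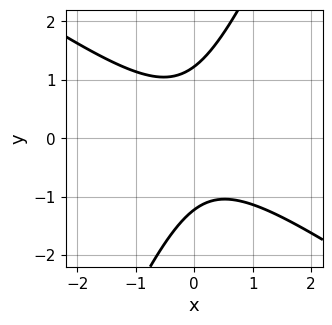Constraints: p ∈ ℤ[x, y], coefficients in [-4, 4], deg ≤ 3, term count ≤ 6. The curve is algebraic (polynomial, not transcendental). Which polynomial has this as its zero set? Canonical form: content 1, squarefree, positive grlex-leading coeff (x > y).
1. The degree is 2 — the shape is more complex than any degree-1 curve.
2. Observable constraints: no x-intercept at any integer in the box.
3. Solving for integer coefficients yields p as stated.

3*x^2 + 3*x*y - 2*y^2 + 3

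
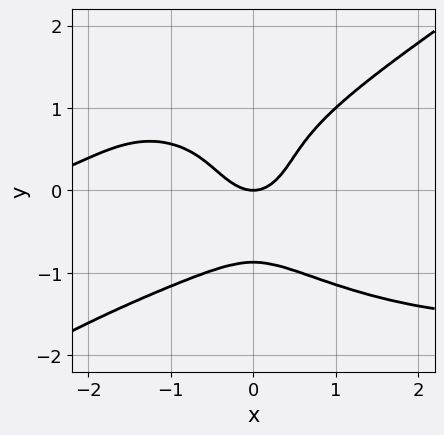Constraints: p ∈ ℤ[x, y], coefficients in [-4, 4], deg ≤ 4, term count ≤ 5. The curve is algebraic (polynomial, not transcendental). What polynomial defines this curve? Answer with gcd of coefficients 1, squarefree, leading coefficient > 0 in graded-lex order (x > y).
x^3*y - 3*y^4 + x^3 + 3*x^2 - 2*y

First, deg p = 4. No degree-3 curve has this shape.
Next, from the axis intercepts and sections: it crosses the y-axis at the gridline y = 0; it meets the x-axis at x = 0 (among the integer gridlines).
Finally, these observations pin down the coefficients.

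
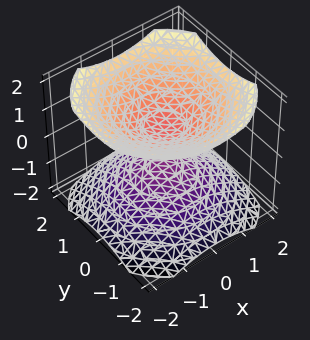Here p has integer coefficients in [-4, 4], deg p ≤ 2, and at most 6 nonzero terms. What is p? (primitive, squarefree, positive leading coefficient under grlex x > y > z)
2*x^2 + 2*y^2 - 3*z^2 + 1

1. The picture has 2 separate pieces.
2. deg p = 2.
3. Symmetries: rotational symmetry about the z-axis ⇒ p depends on x, y only through x² + y².
4. Against the integer gridlines: a circular section at z = 1 has radius exactly 1; the surface avoids every integer y-axis point in the box.
5. These observations pin down the coefficients.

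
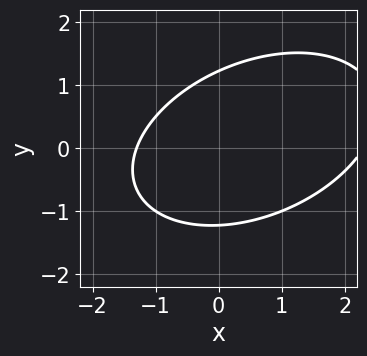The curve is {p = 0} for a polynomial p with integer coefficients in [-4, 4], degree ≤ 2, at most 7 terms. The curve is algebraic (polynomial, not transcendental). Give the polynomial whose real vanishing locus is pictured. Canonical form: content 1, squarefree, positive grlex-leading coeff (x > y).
1. Degree: a generic line meets the curve in up to 2 points, so deg p = 2.
2. The integer polynomial consistent with all of this is the stated p.

x^2 - x*y + 2*y^2 - x - 3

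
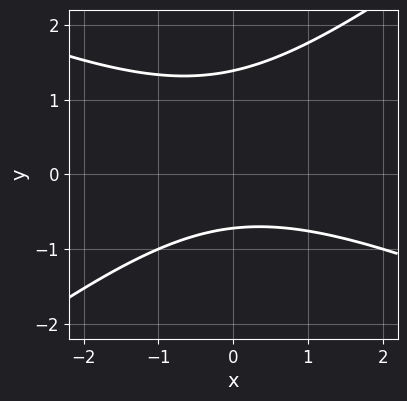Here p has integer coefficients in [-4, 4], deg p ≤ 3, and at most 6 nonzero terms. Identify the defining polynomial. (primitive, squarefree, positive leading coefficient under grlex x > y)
x^2 + x*y - 3*y^2 + 2*y + 3

Degree: no degree-1 curve has this shape, so deg p = 2.
From the visible intercepts: no x-intercept at any integer in the box.
Assembling these constraints gives the stated polynomial.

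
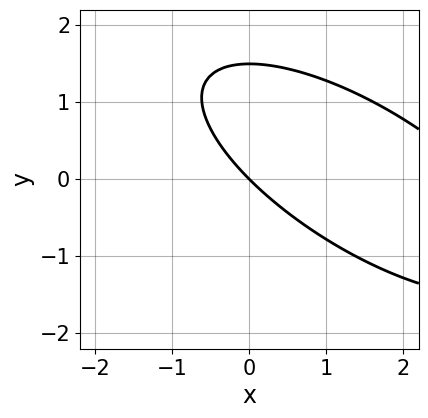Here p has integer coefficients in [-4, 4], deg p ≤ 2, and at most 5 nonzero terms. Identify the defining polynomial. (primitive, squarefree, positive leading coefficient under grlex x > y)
x^2 + 2*x*y + 2*y^2 - 3*x - 3*y

The degree is 2 — a generic line meets the curve in up to 2 points.
Reading off the gridlines: it crosses the y-axis at the gridline y = 0; it meets the x-axis at x = 0 (among the integer gridlines).
Putting this together gives p.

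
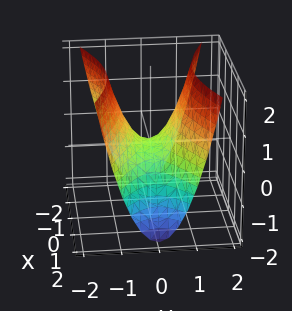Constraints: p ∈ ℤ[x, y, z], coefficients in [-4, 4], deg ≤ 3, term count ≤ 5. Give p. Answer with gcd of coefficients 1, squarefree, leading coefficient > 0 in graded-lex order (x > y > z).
x^2 - 3*y^2 + 2*z

First, degree: a saddle surface; a quadric, so deg p = 2.
Next, symmetries: it's symmetric under x → −x, forcing even powers of x; it's symmetric under y → −y, forcing even powers of y.
Then, from the visible intercepts: it meets the x-axis at x = 0 (among the integer gridlines); one y-axis crossing is at y = 0; it crosses the z-axis at the gridline z = 0.
Finally, solving for integer coefficients yields p as stated.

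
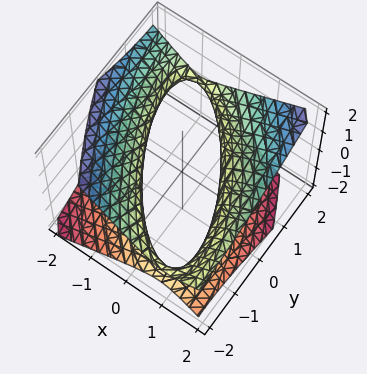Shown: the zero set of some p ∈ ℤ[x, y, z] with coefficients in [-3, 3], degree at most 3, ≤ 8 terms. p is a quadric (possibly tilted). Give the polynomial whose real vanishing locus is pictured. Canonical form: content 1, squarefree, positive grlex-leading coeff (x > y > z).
The degree is 2 — the shape is more complex than any degree-1 surface.
Checking where it meets the axes: it misses every integer gridline on the z-axis; among the integer gridlines, it crosses the x-axis at x ∈ {-1, 1}.
Assembling these constraints gives the stated polynomial.

2*x^2 + 2*x*y - x*z + y^2 - 3*z^2 - 2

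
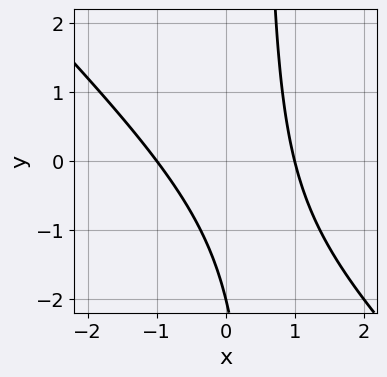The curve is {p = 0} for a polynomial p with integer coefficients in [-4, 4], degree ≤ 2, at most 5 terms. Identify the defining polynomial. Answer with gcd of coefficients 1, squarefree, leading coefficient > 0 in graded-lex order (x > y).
(a) Degree: no degree-1 curve has this shape, so deg p = 2.
(b) Observable constraints: the x-axis gridline crossings are at x ∈ {-1, 1}; one y-axis crossing is at y = -2.
(c) Assembling these constraints gives the stated polynomial.

2*x^2 + 2*x*y - y - 2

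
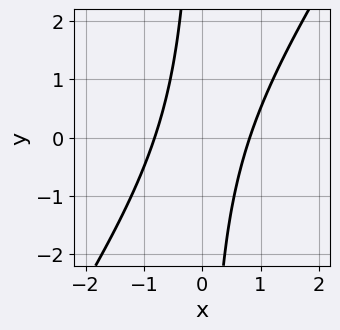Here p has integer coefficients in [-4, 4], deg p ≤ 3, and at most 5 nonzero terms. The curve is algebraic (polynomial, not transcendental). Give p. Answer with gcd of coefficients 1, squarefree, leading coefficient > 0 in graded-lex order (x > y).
1. Degree: the shape is more complex than any degree-1 curve, so deg p = 2.
2. Against the integer gridlines: it misses every integer gridline on the y-axis.
3. Putting this together gives p.

3*x^2 - 2*x*y - 2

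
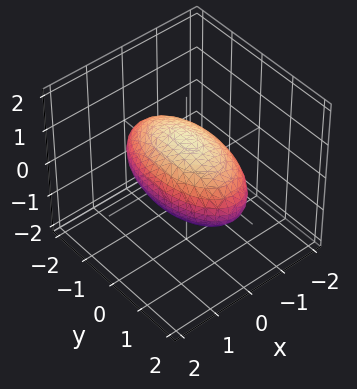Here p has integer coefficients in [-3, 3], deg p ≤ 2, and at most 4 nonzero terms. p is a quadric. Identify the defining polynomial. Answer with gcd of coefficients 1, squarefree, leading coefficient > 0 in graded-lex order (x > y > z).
The degree is 2 — bounded and convex; a quadric.
Symmetries: the y ↦ −y reflection is a symmetry, so y appears only in even powers; the x ↦ −x reflection is a symmetry, so x appears only in even powers; it's symmetric under z → −z, forcing even powers of z.
Observable constraints: the z-axis gridline crossings are at z ∈ {-1, 1}; among the integer gridlines, it crosses the x-axis at x ∈ {-1, 1}.
These observations pin down the coefficients.

3*x^2 + y^2 + 3*z^2 - 3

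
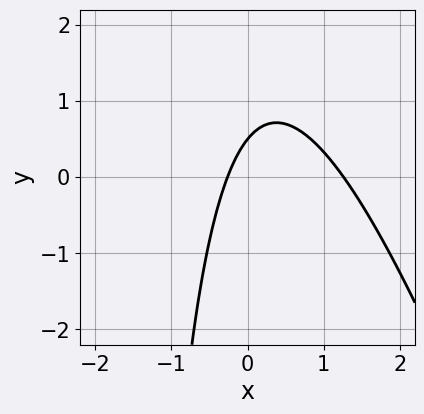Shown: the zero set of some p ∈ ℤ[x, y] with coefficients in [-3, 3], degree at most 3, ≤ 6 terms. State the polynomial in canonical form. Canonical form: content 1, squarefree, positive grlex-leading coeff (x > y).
(a) deg p = 2.
(b) Solving for integer coefficients yields p as stated.

3*x^2 + x*y - 3*x + 2*y - 1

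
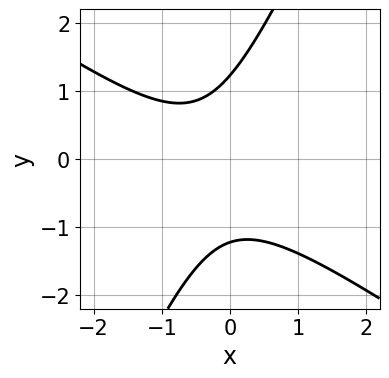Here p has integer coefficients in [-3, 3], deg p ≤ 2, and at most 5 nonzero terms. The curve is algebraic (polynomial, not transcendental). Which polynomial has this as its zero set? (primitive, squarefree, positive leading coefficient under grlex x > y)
3*x^2 + 3*x*y - 2*y^2 + 2*x + 3

(a) deg p = 2.
(b) Against the integer gridlines: the curve avoids every integer x-axis point in the box.
(c) The integer polynomial consistent with all of this is the stated p.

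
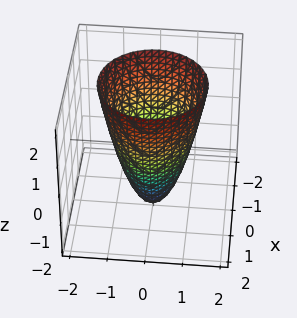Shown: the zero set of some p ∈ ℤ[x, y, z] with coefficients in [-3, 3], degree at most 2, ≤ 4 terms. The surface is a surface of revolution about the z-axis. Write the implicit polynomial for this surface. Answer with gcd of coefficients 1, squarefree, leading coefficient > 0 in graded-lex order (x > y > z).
(a) deg p = 2.
(b) Symmetry: the z-axis is an axis of rotation, so x and y enter only as x² + y².
(c) Checking where it meets the axes: among the integer gridlines, it crosses the y-axis at y ∈ {-1, 1}; a circular section at z = 0 has radius exactly 1; it meets the z-axis at z = -2 (among the integer gridlines).
(d) Matching integer coefficients to the picture gives p.

2*x^2 + 2*y^2 - z - 2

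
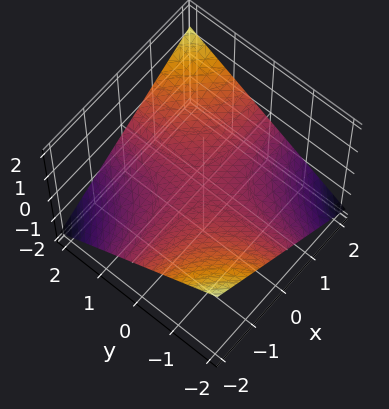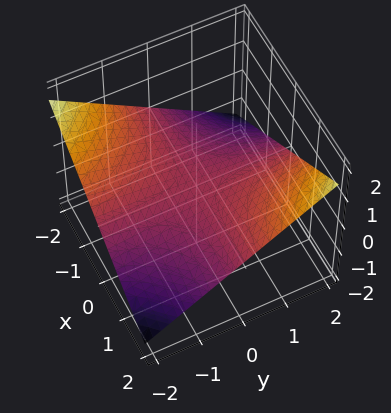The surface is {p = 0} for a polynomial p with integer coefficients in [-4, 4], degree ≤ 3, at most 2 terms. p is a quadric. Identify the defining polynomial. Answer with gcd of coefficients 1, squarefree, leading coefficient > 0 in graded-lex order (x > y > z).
x*y - 3*z

First, the degree is 2 — a saddle surface; a quadric.
Next, from the axis intercepts and sections: every point of the x-axis in the box is on the surface; the visible y-axis segment lies entirely on the surface; it meets the z-axis at z = 0 (among the integer gridlines).
Finally, the integer polynomial consistent with all of this is the stated p.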